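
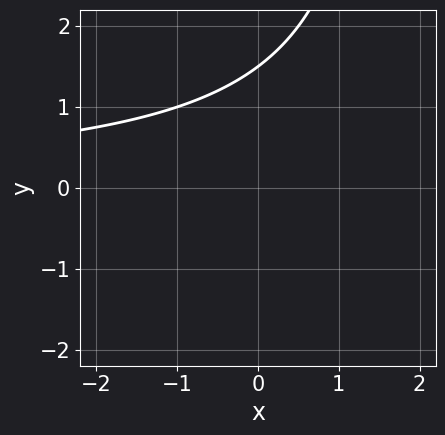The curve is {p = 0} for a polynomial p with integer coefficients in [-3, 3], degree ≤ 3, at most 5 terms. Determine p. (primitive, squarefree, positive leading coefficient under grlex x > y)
First, the degree is 2 — no degree-1 curve has this shape.
Next, from the visible intercepts: it misses every integer gridline on the x-axis.
Finally, these observations pin down the coefficients.

x*y - 2*y + 3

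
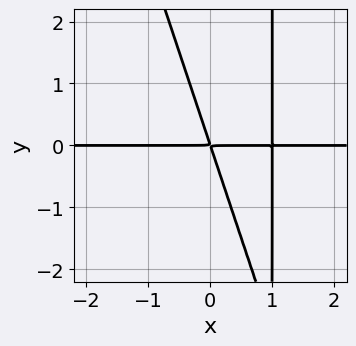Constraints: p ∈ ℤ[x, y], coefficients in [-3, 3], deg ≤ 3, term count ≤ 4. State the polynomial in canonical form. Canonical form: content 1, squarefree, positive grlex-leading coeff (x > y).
3*x^2*y + x*y^2 - 3*x*y - y^2

First, degree: the shape is more complex than any degree-2 curve, so deg p = 3.
Next, against the integer gridlines: the visible x-axis segment lies entirely on the curve.
Finally, putting this together gives p.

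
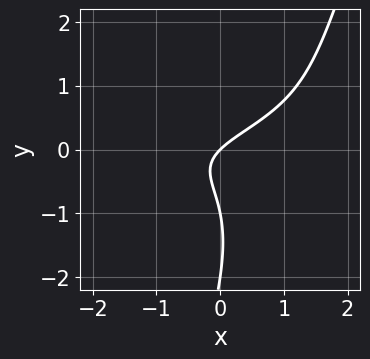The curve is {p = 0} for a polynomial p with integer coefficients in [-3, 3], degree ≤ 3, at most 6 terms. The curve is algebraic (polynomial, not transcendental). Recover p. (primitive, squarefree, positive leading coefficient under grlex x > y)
(a) The degree is 3 — a generic line meets the curve in up to 3 points.
(b) Observable constraints: the y-axis gridline crossings are at y ∈ {-2, -1, 0}; it meets the x-axis at x = 0 (among the integer gridlines).
(c) Matching integer coefficients to the picture gives p.

3*x*y^2 - y^3 - 3*y^2 + 2*x - 2*y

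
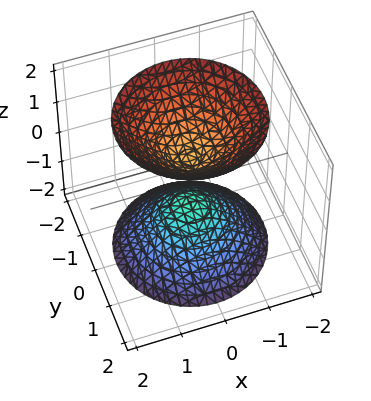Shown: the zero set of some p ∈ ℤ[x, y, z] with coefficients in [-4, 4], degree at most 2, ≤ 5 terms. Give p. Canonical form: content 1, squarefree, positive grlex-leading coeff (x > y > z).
3*x^2 + 3*y^2 - 2*z^2 + 1

1. The picture has 2 separate pieces. They look like related sheets of one shape, so recover p as a whole.
2. deg p = 2. No degree-1 surface has this shape.
3. Symmetries: every cross-section ⟂ z is a circle, so x, y appear only via x² + y².
4. From the visible intercepts: no y-intercept at any integer in the box; a circular section at z = 1 has radius between 0 and 1; no x-intercept at any integer in the box.
5. Solving for integer coefficients yields p as stated.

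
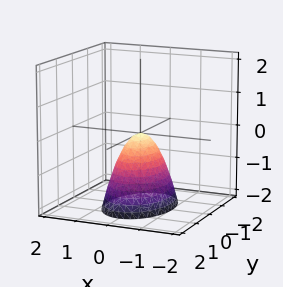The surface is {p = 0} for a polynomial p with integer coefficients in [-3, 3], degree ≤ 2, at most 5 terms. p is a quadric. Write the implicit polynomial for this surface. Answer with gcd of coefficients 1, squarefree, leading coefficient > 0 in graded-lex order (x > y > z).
2*x^2 + y^2 + z

(a) The degree is 2 — a single bowl opening along one axis; a quadric.
(b) Symmetries: the y ↦ −y reflection is a symmetry, so y appears only in even powers; it's symmetric under x → −x, forcing even powers of x.
(c) From the axis intercepts and sections: it meets the z-axis at z = 0 (among the integer gridlines); one y-axis crossing is at y = 0; one x-axis crossing is at x = 0.
(d) Putting this together gives p.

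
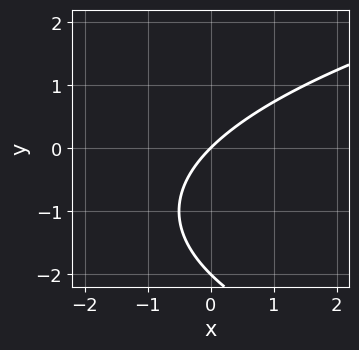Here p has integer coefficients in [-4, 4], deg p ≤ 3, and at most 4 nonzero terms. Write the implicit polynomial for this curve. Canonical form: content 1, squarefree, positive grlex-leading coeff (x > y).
deg p = 2. A generic line meets the curve in up to 2 points.
Observable constraints: the y-axis gridline crossings are at y ∈ {-2, 0}; one x-axis crossing is at x = 0.
Putting this together gives p.

y^2 - 2*x + 2*y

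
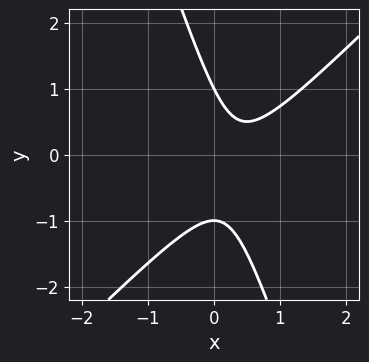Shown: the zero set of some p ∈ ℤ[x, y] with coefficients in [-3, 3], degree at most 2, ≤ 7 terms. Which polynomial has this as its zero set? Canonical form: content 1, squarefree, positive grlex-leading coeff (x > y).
First, the degree is 2 — the shape is more complex than any degree-1 curve.
Then, against the integer gridlines: the y-axis gridline crossings are at y ∈ {-1, 1}; the curve avoids every integer x-axis point in the box.
Finally, solving for integer coefficients yields p as stated.

3*x^2 - 2*x*y - y^2 - 2*x + 1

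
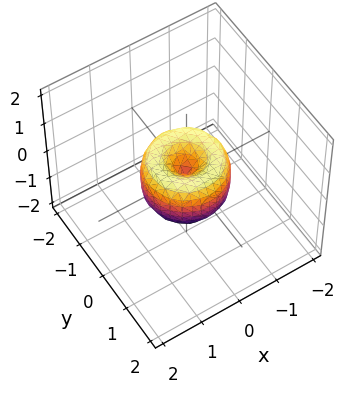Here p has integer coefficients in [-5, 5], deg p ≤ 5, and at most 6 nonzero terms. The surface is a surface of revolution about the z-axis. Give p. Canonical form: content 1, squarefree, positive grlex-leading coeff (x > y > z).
2*x^4 + 4*x^2*y^2 + 2*y^4 - 2*x^2 - 2*y^2 + z^2

First, degree: the shape is more complex than any degree-3 surface, so deg p = 4.
Then, symmetries: rotational symmetry about the z-axis ⇒ p depends on x, y only through x² + y².
Then, from the axis intercepts and sections: among the integer gridlines, it crosses the y-axis at y ∈ {-1, 0, 1}; it meets the z-axis at z = 0 (among the integer gridlines).
Finally, solving for integer coefficients yields p as stated.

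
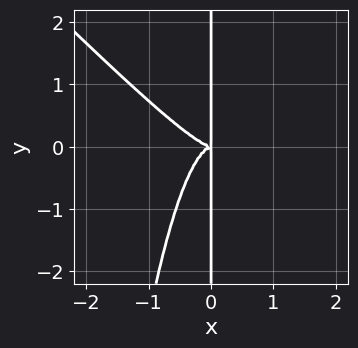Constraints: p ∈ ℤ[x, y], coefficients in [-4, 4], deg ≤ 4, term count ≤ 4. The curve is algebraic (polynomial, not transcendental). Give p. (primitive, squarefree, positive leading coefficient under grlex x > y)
First, the degree is 4 — a generic line meets the curve in up to 4 points.
Next, against the integer gridlines: every point of the y-axis in the box is on the curve.
Finally, together with the visible shape, these determine p as stated.

2*x^4 + 2*x^3*y + x*y^2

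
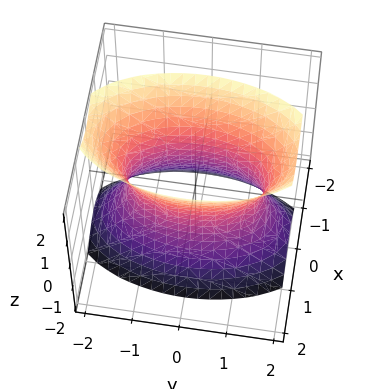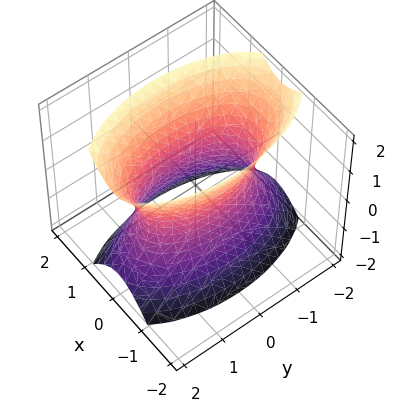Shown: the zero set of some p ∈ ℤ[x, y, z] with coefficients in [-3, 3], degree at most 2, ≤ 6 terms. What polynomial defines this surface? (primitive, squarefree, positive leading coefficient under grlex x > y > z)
3*x^2 + y^2 - z^2 - 2

deg p = 2. An hourglass — one-sheet hyperboloid; a quadric.
Symmetries: it's symmetric under y → −y, forcing even powers of y; the x ↦ −x reflection is a symmetry, so x appears only in even powers; the z ↦ −z reflection is a symmetry, so z appears only in even powers.
Against the integer gridlines: it misses every integer gridline on the z-axis.
The integer polynomial consistent with all of this is the stated p.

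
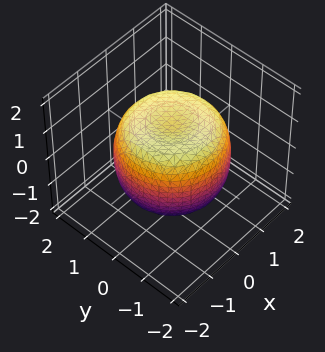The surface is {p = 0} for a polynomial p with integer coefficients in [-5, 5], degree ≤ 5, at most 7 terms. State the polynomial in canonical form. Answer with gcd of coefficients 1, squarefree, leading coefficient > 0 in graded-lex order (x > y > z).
2*x^4 + 4*x^2*y^2 + 2*y^4 - 3*x^2 - 3*y^2 + 3*z^2 - 3

The degree is 4 — the shape is more complex than any degree-3 surface.
Symmetry: the surface is invariant under rotation about z: p = q(x² + y², z).
Observable constraints: the z-axis gridline crossings are at z ∈ {-1, 1}; a circular section at z = -1 has radius between 1 and 2.
The integer polynomial consistent with all of this is the stated p.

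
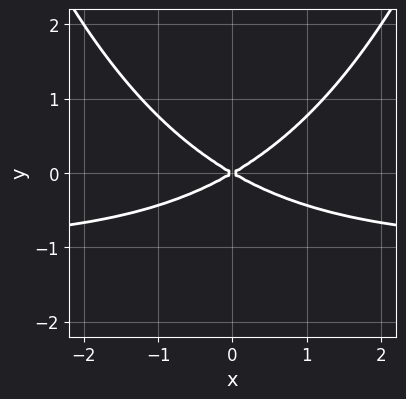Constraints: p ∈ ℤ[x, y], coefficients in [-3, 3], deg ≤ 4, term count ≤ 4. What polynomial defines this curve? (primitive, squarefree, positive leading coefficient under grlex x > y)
(a) deg p = 3.
(b) Symmetries: mirror symmetry x ↦ −x ⇒ only even powers of x.
(c) Checking where it meets the axes: one x-axis crossing is at x = 0; it crosses the y-axis at the gridline y = 0.
(d) The integer polynomial consistent with all of this is the stated p.

x^2*y + x^2 - 3*y^2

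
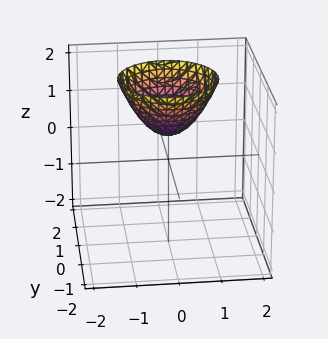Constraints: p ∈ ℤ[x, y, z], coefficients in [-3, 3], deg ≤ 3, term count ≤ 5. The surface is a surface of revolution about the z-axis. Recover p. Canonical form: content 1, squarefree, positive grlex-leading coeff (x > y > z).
3*x^2 + 3*y^2 - 3*z + 2

The degree is 2 — a generic line meets the surface in up to 2 points.
Symmetries: the surface is invariant under rotation about z: p = q(x² + y², z).
From the visible intercepts: no x-intercept at any integer in the box; a circular section at z = 2 has radius between 1 and 2; the surface avoids every integer y-axis point in the box.
Assembling these constraints gives the stated polynomial.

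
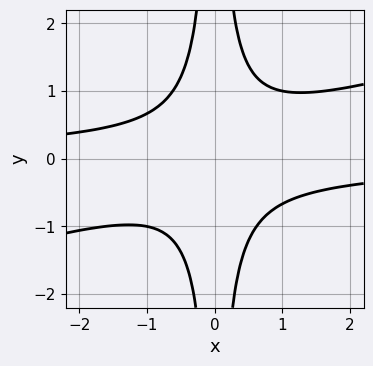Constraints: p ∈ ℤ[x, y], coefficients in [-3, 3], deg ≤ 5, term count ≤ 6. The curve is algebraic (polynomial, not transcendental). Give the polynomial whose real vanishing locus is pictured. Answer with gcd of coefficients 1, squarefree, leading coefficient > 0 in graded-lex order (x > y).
x^3*y - 3*x^2*y^2 + x^2 + 1

(a) The degree is 4 — no degree-3 curve has this shape.
(b) Observable constraints: it misses every integer gridline on the y-axis; it misses every integer gridline on the x-axis.
(c) Together with the visible shape, these determine p as stated.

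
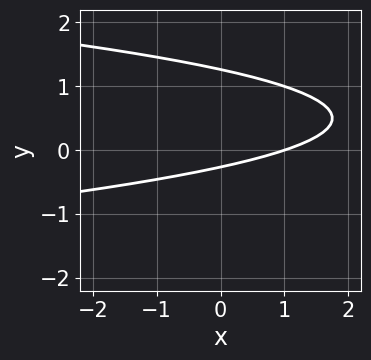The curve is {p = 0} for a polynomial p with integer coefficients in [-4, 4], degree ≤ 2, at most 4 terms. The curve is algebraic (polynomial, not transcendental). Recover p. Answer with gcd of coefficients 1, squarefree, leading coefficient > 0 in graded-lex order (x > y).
First, the degree is 2 — the shape is more complex than any degree-1 curve.
Next, checking where it meets the axes: it meets the x-axis at x = 1 (among the integer gridlines).
Finally, fitting integer coefficients to these (and the overall shape) gives p.

3*y^2 + x - 3*y - 1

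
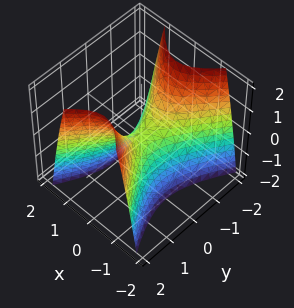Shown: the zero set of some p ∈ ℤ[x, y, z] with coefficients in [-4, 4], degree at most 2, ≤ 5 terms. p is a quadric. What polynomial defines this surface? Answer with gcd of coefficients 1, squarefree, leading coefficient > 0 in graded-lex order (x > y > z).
2*x^2 - y^2 + z

(a) The degree is 2 — a hyperbolic paraboloid; a quadric.
(b) Symmetries: it's symmetric under x → −x, forcing even powers of x; the y ↦ −y reflection is a symmetry, so y appears only in even powers.
(c) Observable constraints: it crosses the z-axis at the gridline z = 0; it meets the x-axis at x = 0 (among the integer gridlines); it meets the y-axis at y = 0 (among the integer gridlines).
(d) Putting this together gives p.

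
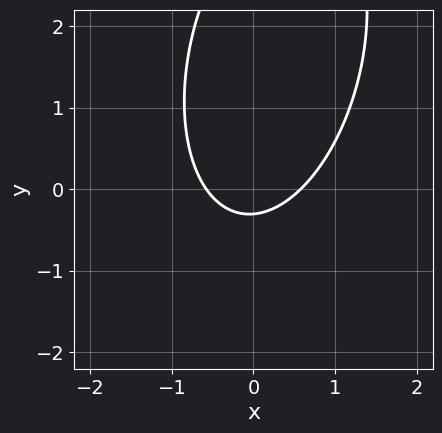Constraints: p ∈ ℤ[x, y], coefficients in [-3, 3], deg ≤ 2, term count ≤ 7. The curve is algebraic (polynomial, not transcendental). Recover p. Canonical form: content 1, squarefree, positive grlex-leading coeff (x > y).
3*x^2 - x*y + y^2 - 3*y - 1

First, the degree is 2 — the shape is more complex than any degree-1 curve.
Finally, the integer polynomial consistent with all of this is the stated p.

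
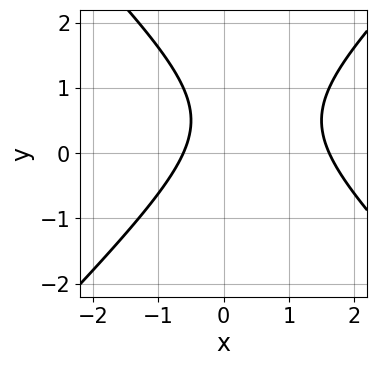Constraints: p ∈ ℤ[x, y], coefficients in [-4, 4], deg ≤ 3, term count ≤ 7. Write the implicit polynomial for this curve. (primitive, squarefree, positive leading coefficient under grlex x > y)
First, the degree is 2 — no degree-1 curve has this shape.
Then, observable constraints: it misses every integer gridline on the y-axis.
Finally, solving for integer coefficients yields p as stated.

x^2 - y^2 - x + y - 1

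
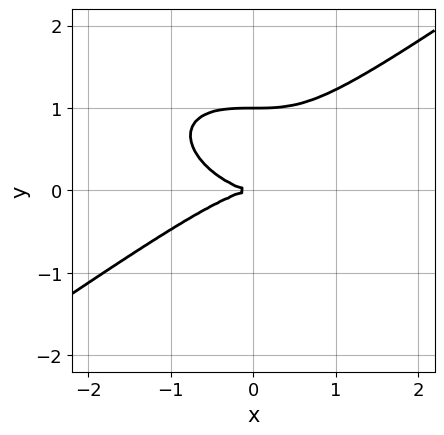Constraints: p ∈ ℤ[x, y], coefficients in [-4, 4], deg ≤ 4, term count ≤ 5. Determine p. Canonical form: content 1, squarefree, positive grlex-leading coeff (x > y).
The degree is 3 — no degree-2 curve has this shape.
Observable constraints: among the integer gridlines, it crosses the y-axis at y ∈ {0, 1}; it crosses the x-axis at the gridline x = 0.
Solving for integer coefficients yields p as stated.

x^3 - 3*y^3 + 3*y^2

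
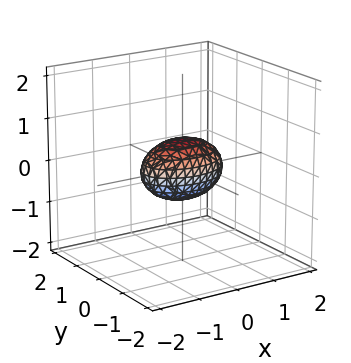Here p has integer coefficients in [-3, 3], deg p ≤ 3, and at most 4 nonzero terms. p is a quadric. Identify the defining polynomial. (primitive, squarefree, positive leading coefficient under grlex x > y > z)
x^2 + 2*y^2 + 2*z^2 - 1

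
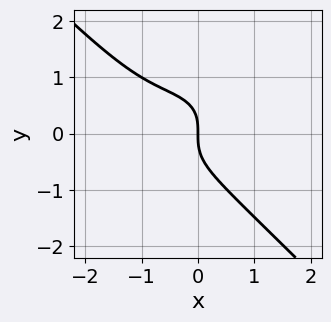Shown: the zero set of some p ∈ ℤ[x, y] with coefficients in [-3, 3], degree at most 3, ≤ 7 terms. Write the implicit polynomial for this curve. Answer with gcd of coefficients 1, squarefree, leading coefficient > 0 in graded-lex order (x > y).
1. deg p = 3.
2. Reading off the gridlines: it crosses the x-axis at the gridline x = 0; one y-axis crossing is at y = 0.
3. These observations pin down the coefficients.

x^3 - x^2*y + 2*y^3 + 2*x^2 + 2*x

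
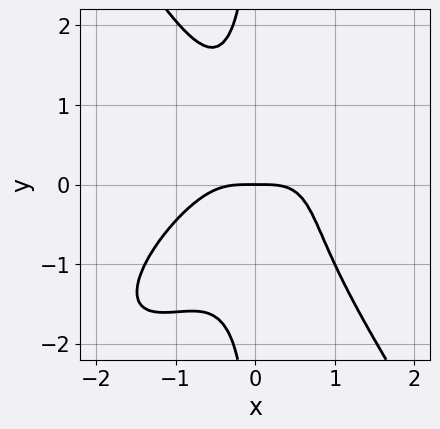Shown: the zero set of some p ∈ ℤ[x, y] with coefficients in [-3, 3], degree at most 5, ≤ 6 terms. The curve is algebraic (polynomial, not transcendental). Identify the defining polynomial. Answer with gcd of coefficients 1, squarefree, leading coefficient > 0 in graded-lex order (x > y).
First, the degree is 4 — a generic line meets the curve in up to 4 points.
Next, from the visible intercepts: it meets the x-axis at x = 0 (among the integer gridlines); one y-axis crossing is at y = 0.
Finally, assembling these constraints gives the stated polynomial.

3*x^4 - 3*x^3*y + 2*x*y^3 + 2*x^2*y + 2*y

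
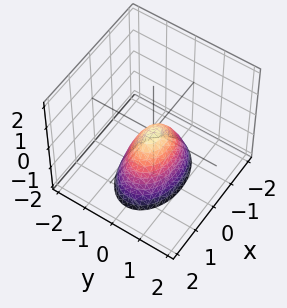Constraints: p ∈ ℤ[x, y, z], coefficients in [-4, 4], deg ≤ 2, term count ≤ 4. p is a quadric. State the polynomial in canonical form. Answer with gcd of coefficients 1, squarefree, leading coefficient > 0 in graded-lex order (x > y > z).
(a) The degree is 2 — a paraboloid; a quadric.
(b) Symmetries: the x ↦ −x reflection is a symmetry, so x appears only in even powers; it's symmetric under y → −y, forcing even powers of y.
(c) Observable constraints: it crosses the x-axis at the gridline x = 0; one z-axis crossing is at z = 0; it crosses the y-axis at the gridline y = 0.
(d) Solving for integer coefficients yields p as stated.

x^2 + 2*y^2 + z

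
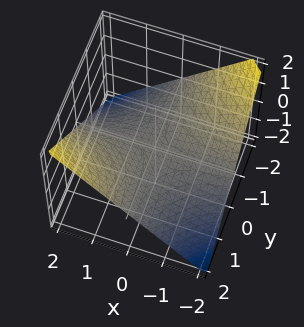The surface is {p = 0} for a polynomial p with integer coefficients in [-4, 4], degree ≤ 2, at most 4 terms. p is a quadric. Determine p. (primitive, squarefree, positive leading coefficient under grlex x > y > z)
x*y - 2*z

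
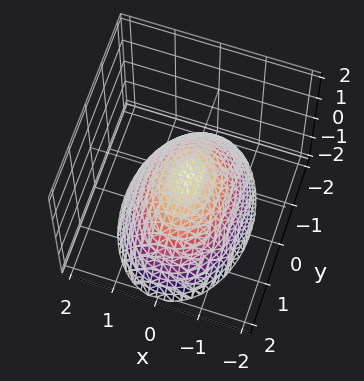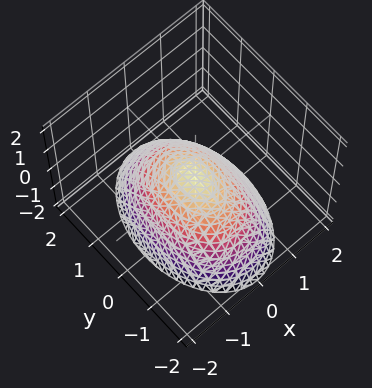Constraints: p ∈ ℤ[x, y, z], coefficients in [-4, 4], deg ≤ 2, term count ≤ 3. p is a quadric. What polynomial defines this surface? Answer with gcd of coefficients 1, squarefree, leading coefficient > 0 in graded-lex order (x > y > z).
(a) Degree: a paraboloid; a quadric, so deg p = 2.
(b) Symmetries: mirror symmetry y ↦ −y ⇒ only even powers of y; it's symmetric under x → −x, forcing even powers of x.
(c) Checking where it meets the axes: one z-axis crossing is at z = 0; it crosses the x-axis at the gridline x = 0.
(d) These observations pin down the coefficients.

2*x^2 + y^2 + 2*z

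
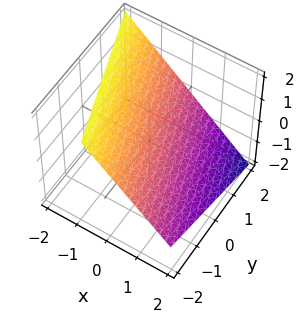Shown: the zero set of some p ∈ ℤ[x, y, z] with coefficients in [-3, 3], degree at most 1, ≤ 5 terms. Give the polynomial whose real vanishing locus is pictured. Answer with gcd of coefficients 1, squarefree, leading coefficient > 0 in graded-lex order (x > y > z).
3*x + y + 3*z - 2

First, deg p = 1. The surface is flat (a plane).
Next, from the axis intercepts and sections: it crosses the y-axis at the gridline y = 2.
Finally, matching integer coefficients to the picture gives p.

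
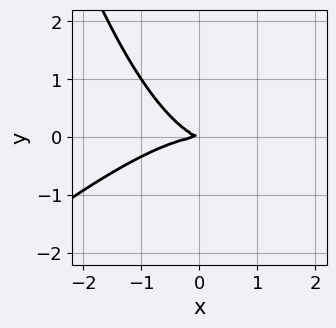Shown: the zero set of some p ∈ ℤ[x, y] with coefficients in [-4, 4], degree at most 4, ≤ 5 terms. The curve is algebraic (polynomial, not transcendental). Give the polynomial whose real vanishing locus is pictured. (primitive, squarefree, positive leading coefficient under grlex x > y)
First, degree: the shape is more complex than any degree-2 curve, so deg p = 3.
Next, checking where it meets the axes: it crosses the y-axis at the gridline y = 0; it crosses the x-axis at the gridline x = 0.
Finally, together with the visible shape, these determine p as stated.

x^3 - x^2*y + x*y + 3*y^2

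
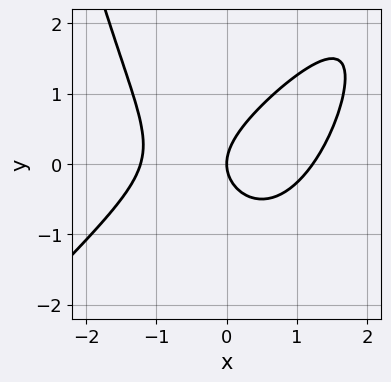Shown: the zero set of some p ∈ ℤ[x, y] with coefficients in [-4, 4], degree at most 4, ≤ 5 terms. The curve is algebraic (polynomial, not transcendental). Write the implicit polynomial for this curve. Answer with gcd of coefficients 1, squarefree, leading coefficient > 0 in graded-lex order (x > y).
2*x^3 - 2*x^2*y - x*y + 3*y^2 - 3*x

1. The degree is 3 — no degree-2 curve has this shape.
2. Against the integer gridlines: one y-axis crossing is at y = 0; it meets the x-axis at x = 0 (among the integer gridlines).
3. Matching integer coefficients to the picture gives p.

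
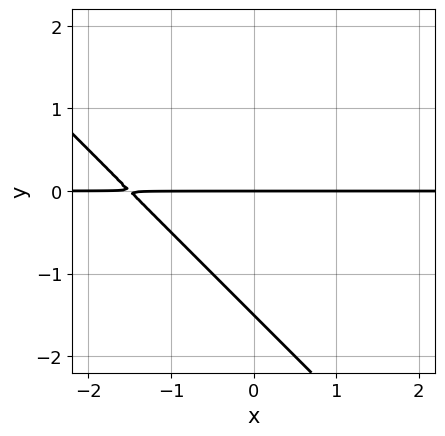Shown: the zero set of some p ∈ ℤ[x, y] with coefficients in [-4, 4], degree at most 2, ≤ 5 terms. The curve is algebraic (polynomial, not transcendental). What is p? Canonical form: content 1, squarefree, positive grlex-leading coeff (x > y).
2*x*y + 2*y^2 + 3*y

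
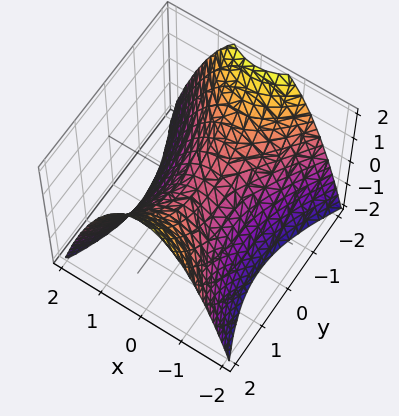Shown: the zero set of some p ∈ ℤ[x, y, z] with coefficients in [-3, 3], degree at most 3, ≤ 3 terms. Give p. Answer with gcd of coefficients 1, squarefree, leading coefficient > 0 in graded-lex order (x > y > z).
1. Degree: a saddle surface; a quadric, so deg p = 2.
2. Symmetries: the x ↦ −x reflection is a symmetry, so x appears only in even powers; the y ↦ −y reflection is a symmetry, so y appears only in even powers.
3. Checking where it meets the axes: it crosses the y-axis at the gridline y = 0; it crosses the z-axis at the gridline z = 0; it meets the x-axis at x = 0 (among the integer gridlines).
4. Putting this together gives p.

2*x^2 - y^2 + 2*z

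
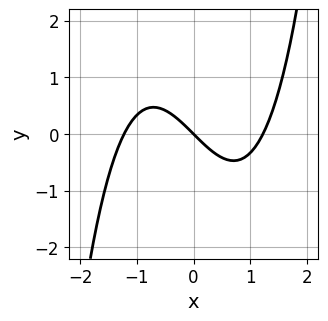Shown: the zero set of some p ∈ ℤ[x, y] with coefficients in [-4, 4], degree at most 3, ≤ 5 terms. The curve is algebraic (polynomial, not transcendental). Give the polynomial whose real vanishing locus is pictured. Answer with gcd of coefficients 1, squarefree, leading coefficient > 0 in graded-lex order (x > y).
1. The degree is 3 — the shape is more complex than any degree-2 curve.
2. Checking where it meets the axes: it crosses the x-axis at the gridline x = 0; it meets the y-axis at y = 0 (among the integer gridlines).
3. Together with the visible shape, these determine p as stated.

2*x^3 - 3*x - 3*y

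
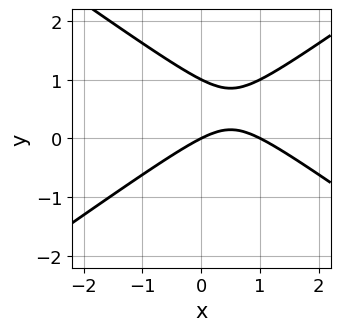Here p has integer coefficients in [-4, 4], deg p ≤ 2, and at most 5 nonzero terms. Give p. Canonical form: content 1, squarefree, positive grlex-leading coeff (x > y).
x^2 - 2*y^2 - x + 2*y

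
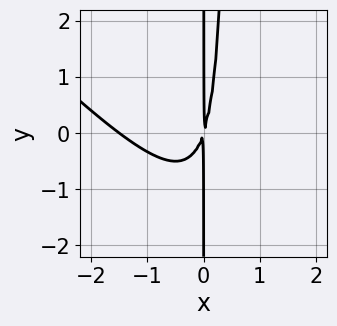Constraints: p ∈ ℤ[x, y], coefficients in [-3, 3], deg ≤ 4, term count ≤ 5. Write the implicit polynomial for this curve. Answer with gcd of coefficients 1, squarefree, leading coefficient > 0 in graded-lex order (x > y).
1. The degree is 3 — the shape is more complex than any degree-2 curve.
2. From the visible intercepts: every point of the y-axis in the box is on the curve.
3. The integer polynomial consistent with all of this is the stated p.

2*x^3 + 2*x^2*y + 3*x^2 - x*y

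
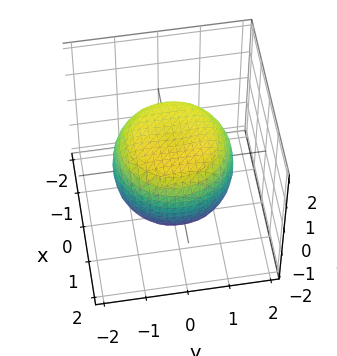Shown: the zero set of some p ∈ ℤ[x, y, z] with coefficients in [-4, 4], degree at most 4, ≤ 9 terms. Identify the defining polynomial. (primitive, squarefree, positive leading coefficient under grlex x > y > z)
x^4 + 2*x^2*y^2 + y^4 - x^2 - y^2 + 2*z^2 - 2

(a) The degree is 4 — a generic line meets the surface in up to 4 points.
(b) Symmetries: rotational symmetry about the z-axis ⇒ p depends on x, y only through x² + y².
(c) Observable constraints: the z-axis gridline crossings are at z ∈ {-1, 1}; a circular section at z = 1 has radius exactly 1.
(d) Assembling these constraints gives the stated polynomial.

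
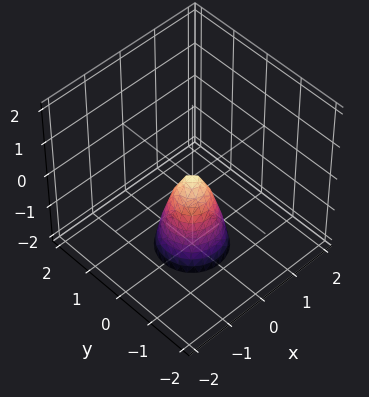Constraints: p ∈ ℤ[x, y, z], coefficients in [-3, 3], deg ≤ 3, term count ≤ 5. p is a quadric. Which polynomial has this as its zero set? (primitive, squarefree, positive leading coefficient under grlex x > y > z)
The degree is 2 — a single bowl opening along one axis; a quadric.
Symmetries: the surface is invariant under rotation about z: p = q(x² + y², z).
Observable constraints: a circular section at z = -2 has radius between 0 and 1; one z-axis crossing is at z = 0.
These observations pin down the coefficients.

3*x^2 + 3*y^2 + z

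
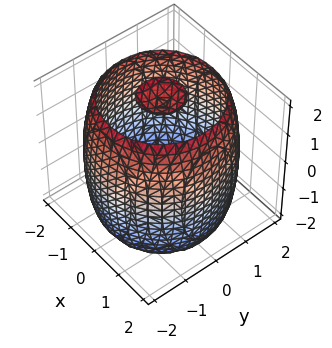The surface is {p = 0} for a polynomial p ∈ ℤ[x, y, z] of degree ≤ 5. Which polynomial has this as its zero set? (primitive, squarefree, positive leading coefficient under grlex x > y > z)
(a) I count 3 distinct pieces.
(b) Degree: the shape is more complex than any degree-3 surface, so deg p = 4.
(c) Symmetry: every cross-section ⟂ z is a circle, so x, y appear only via x² + y².
(d) From the axis intercepts and sections: a circular section at z = -2 has radius between 0 and 1.
(e) Putting this together gives p.

x^4 + 2*x^2*y^2 + y^4 - 3*x^2 - 3*y^2 + z^2 - 3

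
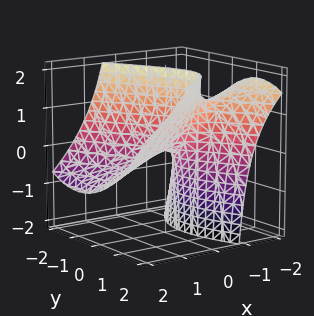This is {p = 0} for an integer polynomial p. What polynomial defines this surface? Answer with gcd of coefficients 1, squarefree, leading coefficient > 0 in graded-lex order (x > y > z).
(a) deg p = 2.
(b) From the axis intercepts and sections: it crosses the z-axis at the gridline z = 0; it crosses the x-axis at the gridline x = 0; it meets the y-axis at y = 0 (among the integer gridlines).
(c) Fitting integer coefficients to these (and the overall shape) gives p.

x^2 - x*y + 2*x*z - y^2 + z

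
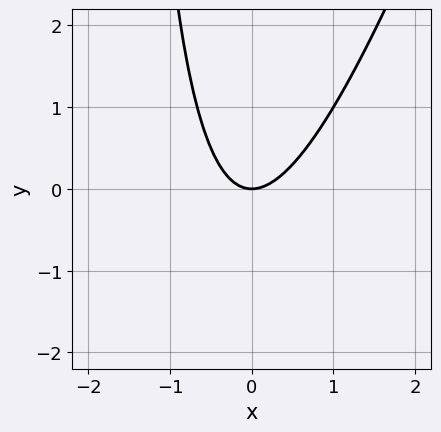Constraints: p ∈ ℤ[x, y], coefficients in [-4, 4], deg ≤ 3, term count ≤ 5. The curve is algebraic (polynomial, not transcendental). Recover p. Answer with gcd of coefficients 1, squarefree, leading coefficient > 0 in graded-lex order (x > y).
(a) deg p = 2. The shape is more complex than any degree-1 curve.
(b) Observable constraints: it crosses the y-axis at the gridline y = 0; it meets the x-axis at x = 0 (among the integer gridlines).
(c) Solving for integer coefficients yields p as stated.

3*x^2 - x*y - 2*y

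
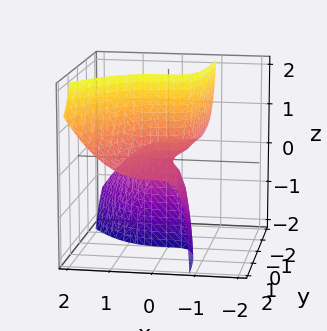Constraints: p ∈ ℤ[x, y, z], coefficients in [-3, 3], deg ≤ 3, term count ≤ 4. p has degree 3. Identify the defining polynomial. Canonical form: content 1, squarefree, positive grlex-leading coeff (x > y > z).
(a) Degree: no degree-2 surface has this shape, so deg p = 3.
(b) Reading off the gridlines: the visible y-axis segment lies entirely on the surface; it crosses the x-axis at the gridline x = 0; the visible z-axis segment lies entirely on the surface.
(c) Matching integer coefficients to the picture gives p.

x^3 - x*y*z - y*z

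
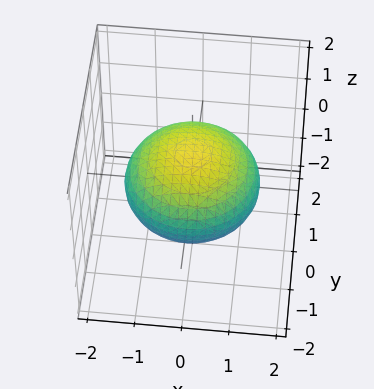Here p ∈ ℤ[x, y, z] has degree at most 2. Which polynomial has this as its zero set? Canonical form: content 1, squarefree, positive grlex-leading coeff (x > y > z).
x^2 + y^2 + 2*z^2 - 2

First, degree: a closed, bounded, convex surface; a quadric, so deg p = 2.
Next, symmetries: mirror symmetry z ↦ −z ⇒ only even powers of z; every cross-section ⟂ z is a circle, so x, y appear only via x² + y².
Next, against the integer gridlines: a circular section at z = 0 has radius between 1 and 2; the z-axis gridline crossings are at z ∈ {-1, 1}.
Finally, solving for integer coefficients yields p as stated.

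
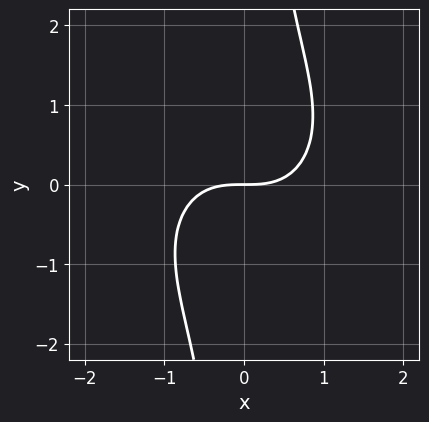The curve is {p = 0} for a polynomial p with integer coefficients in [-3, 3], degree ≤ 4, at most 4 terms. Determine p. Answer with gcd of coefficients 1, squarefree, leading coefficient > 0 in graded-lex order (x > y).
The degree is 3 — a generic line meets the curve in up to 3 points.
Checking where it meets the axes: it meets the x-axis at x = 0 (among the integer gridlines); it crosses the y-axis at the gridline y = 0.
Putting this together gives p.

2*x^3 + 2*x*y^2 - 3*y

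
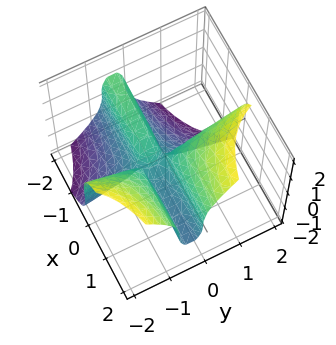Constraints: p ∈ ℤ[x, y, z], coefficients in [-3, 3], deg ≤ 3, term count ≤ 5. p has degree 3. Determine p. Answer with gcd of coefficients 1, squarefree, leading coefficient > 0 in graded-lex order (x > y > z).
3*x*y^2 - z^3 + 2*x*y

(a) The degree is 3 — no degree-2 surface has this shape.
(b) Against the integer gridlines: it meets the z-axis at z = 0 (among the integer gridlines); every point of the x-axis in the box is on the surface; every point of the y-axis in the box is on the surface.
(c) Matching integer coefficients to the picture gives p.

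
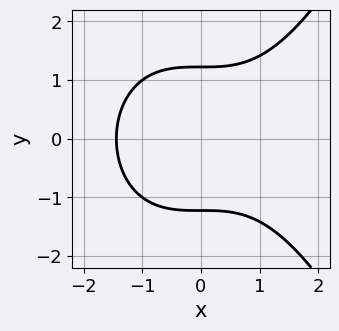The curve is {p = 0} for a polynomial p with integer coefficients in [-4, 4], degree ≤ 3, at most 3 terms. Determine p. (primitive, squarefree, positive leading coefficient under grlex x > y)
x^3 - 2*y^2 + 3

(a) The degree is 3 — the shape is more complex than any degree-2 curve.
(b) Symmetries: the y ↦ −y reflection is a symmetry, so y appears only in even powers.
(c) Solving for integer coefficients yields p as stated.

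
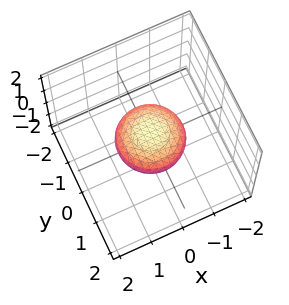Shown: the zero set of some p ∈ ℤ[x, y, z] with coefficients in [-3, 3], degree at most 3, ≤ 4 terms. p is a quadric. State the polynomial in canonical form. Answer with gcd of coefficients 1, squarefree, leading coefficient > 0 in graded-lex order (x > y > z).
(a) Degree: bounded and convex; a quadric, so deg p = 2.
(b) Symmetry: every cross-section ⟂ z is a circle, so x, y appear only via x² + y²; the z ↦ −z reflection is a symmetry, so z appears only in even powers.
(c) Checking where it meets the axes: a circular section at z = 0 has radius exactly 1; the y-axis gridline crossings are at y ∈ {-1, 1}.
(d) Putting this together gives p. Check: (1, 0, 0) on the x-axis lies on the surface, and p(1, 0, 0) = 0. ✓

x^2 + y^2 + 2*z^2 - 1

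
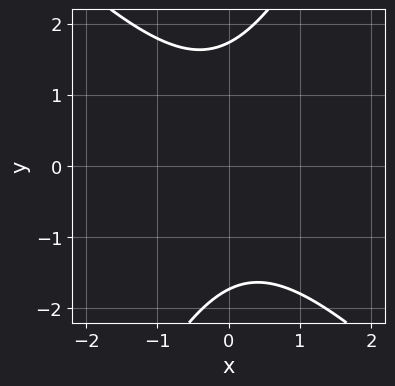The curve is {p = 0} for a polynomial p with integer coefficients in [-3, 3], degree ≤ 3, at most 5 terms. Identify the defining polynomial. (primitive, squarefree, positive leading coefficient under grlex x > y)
2*x^2 + x*y - y^2 + 3

(a) Degree: the shape is more complex than any degree-1 curve, so deg p = 2.
(b) From the visible intercepts: it misses every integer gridline on the x-axis.
(c) The integer polynomial consistent with all of this is the stated p.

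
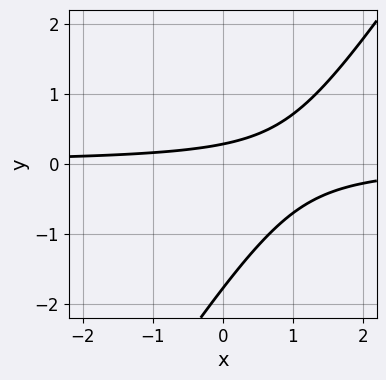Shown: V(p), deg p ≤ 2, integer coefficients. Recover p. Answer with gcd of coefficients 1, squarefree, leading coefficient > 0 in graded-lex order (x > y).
3*x*y - 2*y^2 - 3*y + 1

First, deg p = 2.
Then, checking where it meets the axes: the curve avoids every integer x-axis point in the box.
Finally, solving for integer coefficients yields p as stated.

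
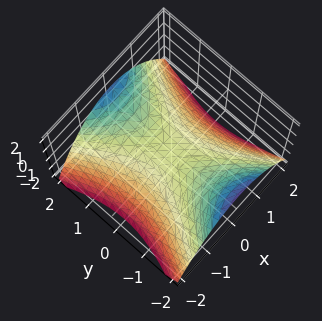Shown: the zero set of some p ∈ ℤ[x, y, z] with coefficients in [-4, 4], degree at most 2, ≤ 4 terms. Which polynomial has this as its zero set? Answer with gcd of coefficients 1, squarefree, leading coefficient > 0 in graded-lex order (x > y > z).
2*x^2 - y^2 + 3*z

First, deg p = 2.
Then, symmetries: the y ↦ −y reflection is a symmetry, so y appears only in even powers; mirror symmetry x ↦ −x ⇒ only even powers of x.
Next, observable constraints: one x-axis crossing is at x = 0; one z-axis crossing is at z = 0.
Finally, these observations pin down the coefficients.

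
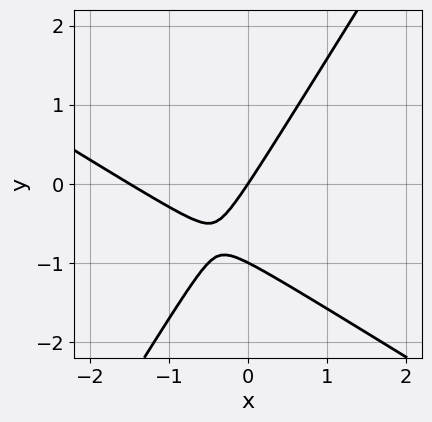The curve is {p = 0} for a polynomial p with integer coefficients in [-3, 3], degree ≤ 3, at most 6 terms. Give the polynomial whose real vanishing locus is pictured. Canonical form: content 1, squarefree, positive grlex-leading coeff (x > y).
2*x^2 + 2*x*y - 2*y^2 + 3*x - 2*y

1. deg p = 2.
2. From the axis intercepts and sections: among the integer gridlines, it crosses the y-axis at y ∈ {-1, 0}; one x-axis crossing is at x = 0.
3. Together with the visible shape, these determine p as stated.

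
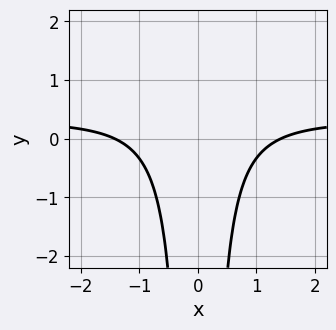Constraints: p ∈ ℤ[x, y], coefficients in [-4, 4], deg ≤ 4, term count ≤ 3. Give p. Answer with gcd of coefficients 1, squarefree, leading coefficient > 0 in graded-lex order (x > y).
3*x^2*y - x^2 + 2

First, deg p = 3. No degree-2 curve has this shape.
Then, symmetries: mirror symmetry x ↦ −x ⇒ only even powers of x.
Next, reading off the gridlines: no y-intercept at any integer in the box.
Finally, together with the visible shape, these determine p as stated.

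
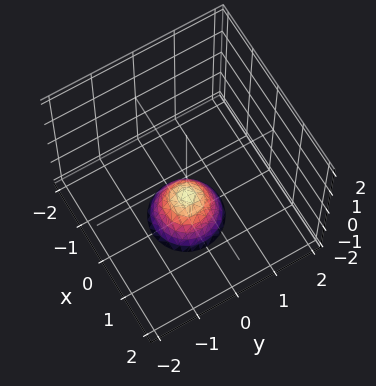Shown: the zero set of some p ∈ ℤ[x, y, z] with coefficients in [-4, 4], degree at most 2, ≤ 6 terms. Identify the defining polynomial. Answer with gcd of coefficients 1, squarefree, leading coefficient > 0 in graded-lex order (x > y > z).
3*x^2 + 3*y^2 + 2*z + 2

(a) deg p = 2.
(b) Symmetries: rotational symmetry about the z-axis ⇒ p depends on x, y only through x² + y².
(c) From the axis intercepts and sections: it meets the z-axis at z = -1 (among the integer gridlines); a circular section at z = -2 has radius between 0 and 1; it misses every integer gridline on the x-axis; it misses every integer gridline on the y-axis.
(d) These observations pin down the coefficients.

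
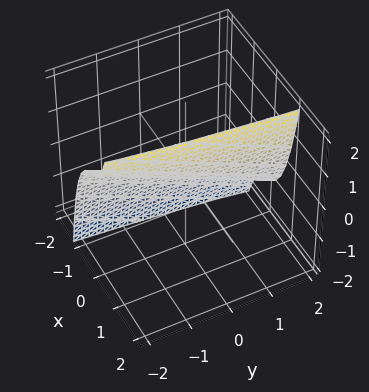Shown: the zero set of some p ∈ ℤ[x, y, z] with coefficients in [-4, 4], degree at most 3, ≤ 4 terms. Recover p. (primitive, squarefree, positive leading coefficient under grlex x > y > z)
3*x^3 + x - y - 2*z

First, deg p = 3. No degree-2 surface has this shape.
Then, reading off the gridlines: one y-axis crossing is at y = 0; it crosses the z-axis at the gridline z = 0; it crosses the x-axis at the gridline x = 0.
Finally, the integer polynomial consistent with all of this is the stated p.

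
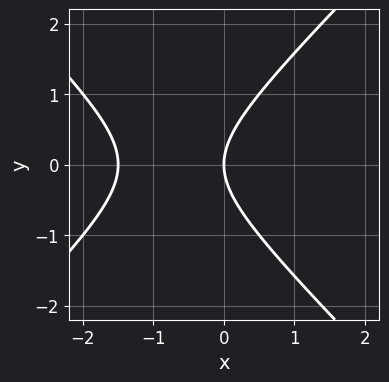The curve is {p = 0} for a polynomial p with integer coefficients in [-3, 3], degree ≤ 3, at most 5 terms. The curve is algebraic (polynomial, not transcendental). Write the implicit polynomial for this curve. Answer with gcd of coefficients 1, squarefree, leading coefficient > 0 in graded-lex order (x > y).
2*x^2 - 2*y^2 + 3*x

1. Degree: a generic line meets the curve in up to 2 points, so deg p = 2.
2. Symmetries: mirror symmetry y ↦ −y ⇒ only even powers of y.
3. From the visible intercepts: one x-axis crossing is at x = 0; one y-axis crossing is at y = 0.
4. Together with the visible shape, these determine p as stated.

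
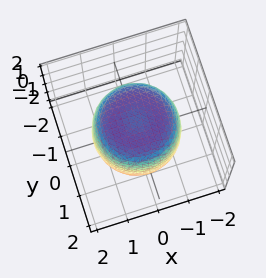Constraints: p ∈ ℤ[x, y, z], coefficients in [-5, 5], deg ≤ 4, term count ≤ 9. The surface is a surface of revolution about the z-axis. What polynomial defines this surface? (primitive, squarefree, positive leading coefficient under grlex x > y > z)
2*x^4 + 4*x^2*y^2 + 2*y^4 - 2*x^2 - 2*y^2 + 2*z^2 - 3

1. The degree is 4 — no degree-3 surface has this shape.
2. Symmetries: rotational symmetry about the z-axis ⇒ p depends on x, y only through x² + y².
3. Observable constraints: a circular section at z = 1 has radius between 1 and 2.
4. Assembling these constraints gives the stated polynomial.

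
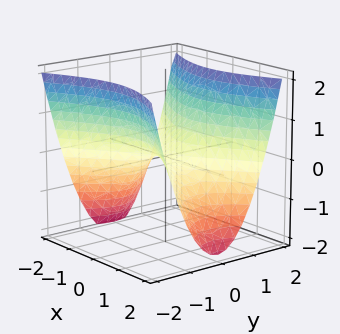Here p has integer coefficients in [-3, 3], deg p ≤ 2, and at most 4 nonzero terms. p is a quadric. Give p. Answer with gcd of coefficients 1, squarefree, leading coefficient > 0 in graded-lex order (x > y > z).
x^2 - 2*y^2 + 2*z

First, deg p = 2. A hyperbolic paraboloid; a quadric.
Next, symmetries: mirror symmetry y ↦ −y ⇒ only even powers of y; it's symmetric under x → −x, forcing even powers of x.
Then, against the integer gridlines: it crosses the x-axis at the gridline x = 0; it crosses the z-axis at the gridline z = 0.
Finally, together with the visible shape, these determine p as stated.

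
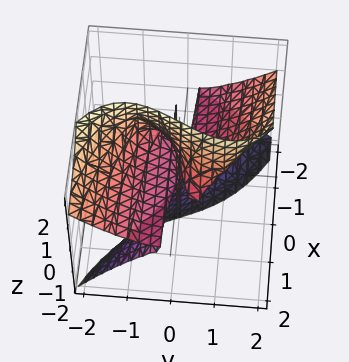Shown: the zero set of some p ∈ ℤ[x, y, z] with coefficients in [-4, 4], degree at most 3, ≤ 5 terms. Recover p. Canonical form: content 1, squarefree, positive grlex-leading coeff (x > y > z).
1. deg p = 3.
2. Observable constraints: one y-axis crossing is at y = 0; every point of the x-axis in the box is on the surface; every point of the z-axis in the box is on the surface.
3. Matching integer coefficients to the picture gives p.

2*x*z^2 + y^3 - 2*y*z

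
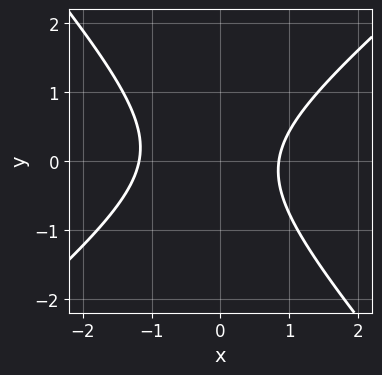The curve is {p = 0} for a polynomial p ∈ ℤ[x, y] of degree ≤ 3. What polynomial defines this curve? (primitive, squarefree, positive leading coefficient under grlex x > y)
1. deg p = 2. The shape is more complex than any degree-1 curve.
2. Against the integer gridlines: it misses every integer gridline on the y-axis.
3. Solving for integer coefficients yields p as stated.

3*x^2 - x*y - 3*y^2 + x - 3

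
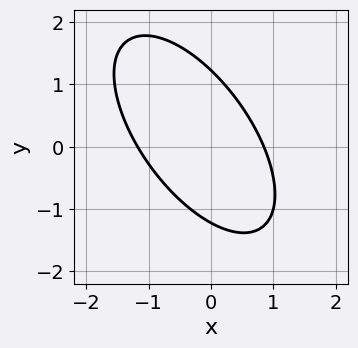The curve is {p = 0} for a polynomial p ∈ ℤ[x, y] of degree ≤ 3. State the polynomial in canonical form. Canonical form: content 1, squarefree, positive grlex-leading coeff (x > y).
1. Degree: the shape is more complex than any degree-1 curve, so deg p = 2.
2. Putting this together gives p.

3*x^2 + 3*x*y + 2*y^2 + x - 3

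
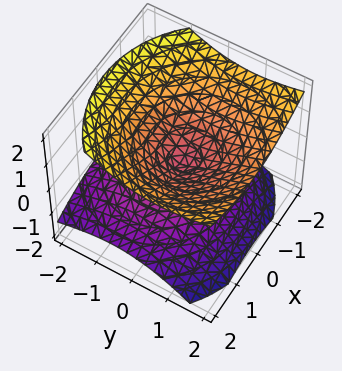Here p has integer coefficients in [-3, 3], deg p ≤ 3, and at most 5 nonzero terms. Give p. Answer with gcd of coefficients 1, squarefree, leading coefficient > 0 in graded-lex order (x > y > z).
(a) deg p = 2. A generic line meets the surface in up to 2 points.
(b) From the axis intercepts and sections: it crosses the y-axis at the gridline y = 0; it crosses the z-axis at the gridline z = 0.
(c) Fitting integer coefficients to these (and the overall shape) gives p.

x^2 + y^2 - y*z - 2*z^2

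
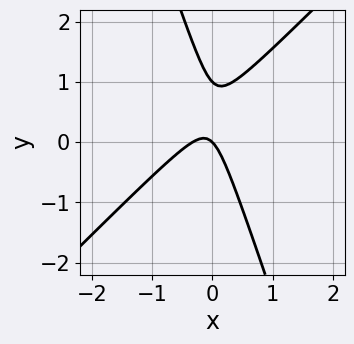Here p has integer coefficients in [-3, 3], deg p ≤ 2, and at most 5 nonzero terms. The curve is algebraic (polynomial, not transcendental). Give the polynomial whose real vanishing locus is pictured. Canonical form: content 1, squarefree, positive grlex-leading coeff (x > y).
3*x^2 - 2*x*y - y^2 + x + y

(a) deg p = 2. A generic line meets the curve in up to 2 points.
(b) Checking where it meets the axes: among the integer gridlines, it crosses the y-axis at y ∈ {0, 1}; it meets the x-axis at x = 0 (among the integer gridlines).
(c) Together with the visible shape, these determine p as stated.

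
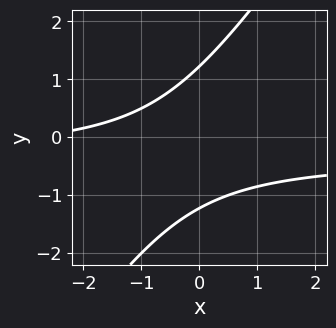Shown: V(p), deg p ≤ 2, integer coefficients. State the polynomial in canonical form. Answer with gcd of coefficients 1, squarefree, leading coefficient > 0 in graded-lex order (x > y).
3*x*y - 2*y^2 + x + 3

1. The degree is 2 — no degree-1 curve has this shape.
2. Reading off the gridlines: the curve avoids every integer x-axis point in the box.
3. Matching integer coefficients to the picture gives p.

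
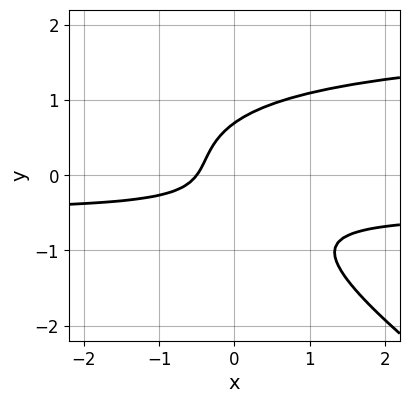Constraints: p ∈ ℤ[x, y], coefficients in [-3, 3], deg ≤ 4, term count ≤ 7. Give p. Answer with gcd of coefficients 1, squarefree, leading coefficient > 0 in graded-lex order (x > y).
Degree: the shape is more complex than any degree-2 curve, so deg p = 3.
The integer polynomial consistent with all of this is the stated p.

2*x*y^2 + 3*y^3 - 3*x*y - 2*x - 1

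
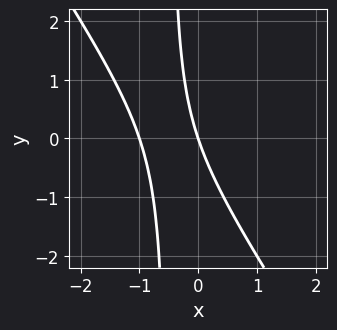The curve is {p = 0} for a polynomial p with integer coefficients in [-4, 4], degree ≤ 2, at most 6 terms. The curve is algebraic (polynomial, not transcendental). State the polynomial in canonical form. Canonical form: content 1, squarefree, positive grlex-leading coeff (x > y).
(a) deg p = 2. The shape is more complex than any degree-1 curve.
(b) Against the integer gridlines: it crosses the y-axis at the gridline y = 0; among the integer gridlines, it crosses the x-axis at x ∈ {-1, 0}.
(c) The integer polynomial consistent with all of this is the stated p.

3*x^2 + 2*x*y + 3*x + y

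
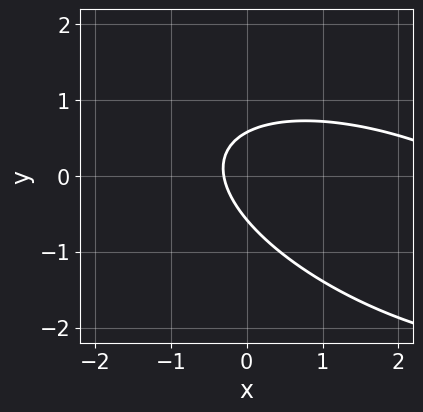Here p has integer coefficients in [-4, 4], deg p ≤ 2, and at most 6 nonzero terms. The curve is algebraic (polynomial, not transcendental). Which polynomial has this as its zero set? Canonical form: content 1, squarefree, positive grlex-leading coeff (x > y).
(a) The degree is 2 — the shape is more complex than any degree-1 curve.
(b) Solving for integer coefficients yields p as stated.

x^2 + 2*x*y + 3*y^2 - 3*x - 1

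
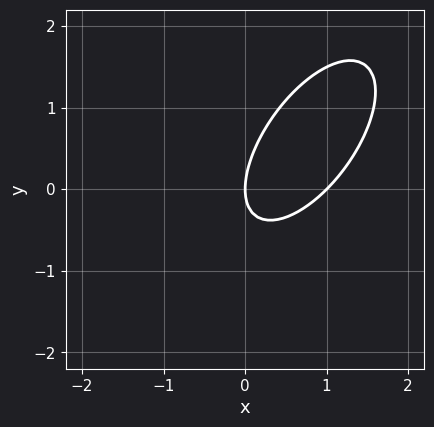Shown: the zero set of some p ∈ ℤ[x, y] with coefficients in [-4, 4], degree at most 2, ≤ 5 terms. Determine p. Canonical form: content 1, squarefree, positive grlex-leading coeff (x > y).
First, deg p = 2. The shape is more complex than any degree-1 curve.
Next, checking where it meets the axes: one y-axis crossing is at y = 0; the x-axis gridline crossings are at x ∈ {0, 1}.
Finally, assembling these constraints gives the stated polynomial.

3*x^2 - 3*x*y + 2*y^2 - 3*x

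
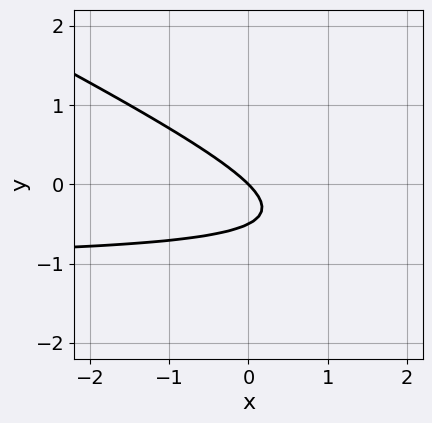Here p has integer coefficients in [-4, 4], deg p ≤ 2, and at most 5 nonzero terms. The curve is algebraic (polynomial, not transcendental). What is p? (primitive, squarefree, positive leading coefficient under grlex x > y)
x*y + 2*y^2 + x + y

The degree is 2 — the shape is more complex than any degree-1 curve.
From the visible intercepts: one x-axis crossing is at x = 0; it crosses the y-axis at the gridline y = 0.
Fitting integer coefficients to these (and the overall shape) gives p.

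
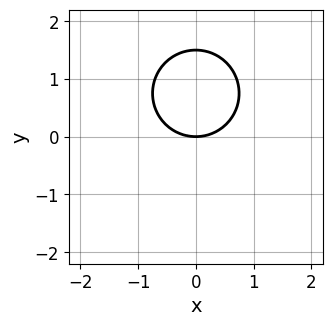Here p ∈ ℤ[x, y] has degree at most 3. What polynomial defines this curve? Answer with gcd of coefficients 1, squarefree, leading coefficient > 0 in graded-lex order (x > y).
(a) The degree is 2 — a generic line meets the curve in up to 2 points.
(b) Symmetries: it's symmetric under x → −x, forcing even powers of x.
(c) Observable constraints: one y-axis crossing is at y = 0; it crosses the x-axis at the gridline x = 0.
(d) Assembling these constraints gives the stated polynomial.

2*x^2 + 2*y^2 - 3*y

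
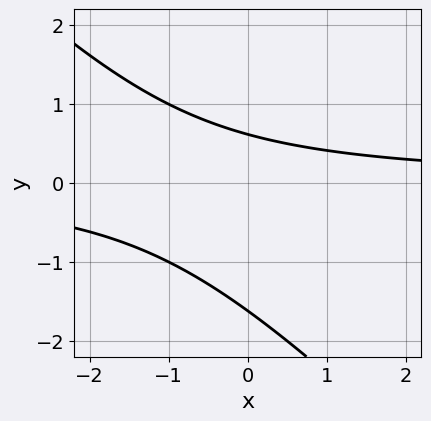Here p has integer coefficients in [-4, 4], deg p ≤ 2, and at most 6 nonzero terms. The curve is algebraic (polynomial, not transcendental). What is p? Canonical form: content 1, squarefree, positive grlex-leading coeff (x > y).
1. deg p = 2. A generic line meets the curve in up to 2 points.
2. Against the integer gridlines: the curve avoids every integer x-axis point in the box.
3. Together with the visible shape, these determine p as stated.

x*y + y^2 + y - 1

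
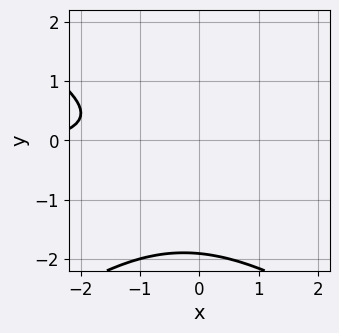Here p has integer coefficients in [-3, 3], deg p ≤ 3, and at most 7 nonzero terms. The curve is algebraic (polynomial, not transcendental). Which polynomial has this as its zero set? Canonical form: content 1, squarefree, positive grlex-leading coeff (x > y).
1. The degree is 3 — the shape is more complex than any degree-2 curve.
2. Against the integer gridlines: the curve avoids every integer x-axis point in the box.
3. Together with the visible shape, these determine p as stated.

x^2*y - 2*y^3 - 3*y^2 - x - 3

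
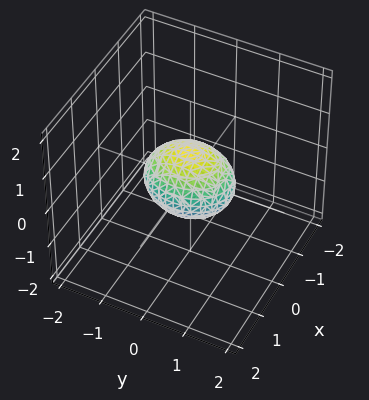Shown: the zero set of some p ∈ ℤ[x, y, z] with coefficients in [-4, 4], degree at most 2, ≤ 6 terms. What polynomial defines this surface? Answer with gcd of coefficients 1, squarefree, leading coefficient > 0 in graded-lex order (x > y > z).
3*x^2 + 2*y^2 + 3*z^2 - 2

First, deg p = 2. Bounded and convex; a quadric.
Then, symmetries: it's symmetric under y → −y, forcing even powers of y; it's symmetric under z → −z, forcing even powers of z; the x ↦ −x reflection is a symmetry, so x appears only in even powers.
Next, from the axis intercepts and sections: the y-axis gridline crossings are at y ∈ {-1, 1}.
Finally, fitting integer coefficients to these (and the overall shape) gives p.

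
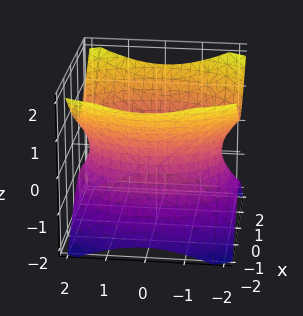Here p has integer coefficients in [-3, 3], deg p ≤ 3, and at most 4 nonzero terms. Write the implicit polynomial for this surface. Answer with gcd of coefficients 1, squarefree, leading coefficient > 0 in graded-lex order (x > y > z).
(a) Degree: an hourglass — one-sheet hyperboloid; a quadric, so deg p = 2.
(b) Symmetries: it's symmetric under y → −y, forcing even powers of y; mirror symmetry z ↦ −z ⇒ only even powers of z; the x ↦ −x reflection is a symmetry, so x appears only in even powers.
(c) From the visible intercepts: the surface avoids every integer z-axis point in the box.
(d) Assembling these constraints gives the stated polynomial.

2*x^2 + y^2 - 2*z^2 - 3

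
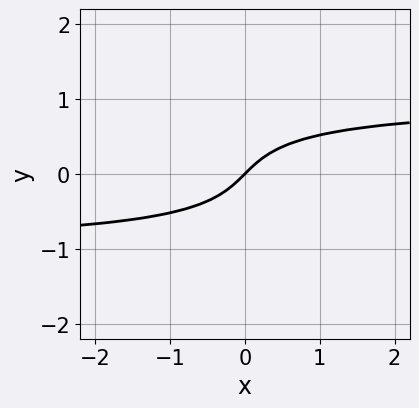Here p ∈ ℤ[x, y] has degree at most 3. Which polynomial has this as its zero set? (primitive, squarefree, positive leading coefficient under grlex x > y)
2*x*y^2 + 3*y^3 - 2*x + 2*y

(a) Degree: the shape is more complex than any degree-2 curve, so deg p = 3.
(b) Checking where it meets the axes: one y-axis crossing is at y = 0; it meets the x-axis at x = 0 (among the integer gridlines).
(c) Together with the visible shape, these determine p as stated.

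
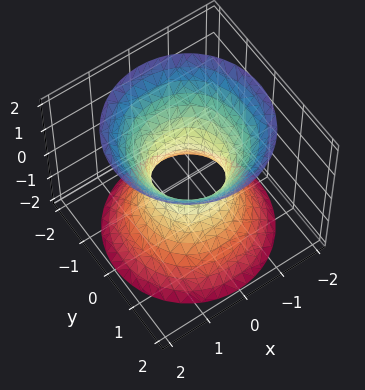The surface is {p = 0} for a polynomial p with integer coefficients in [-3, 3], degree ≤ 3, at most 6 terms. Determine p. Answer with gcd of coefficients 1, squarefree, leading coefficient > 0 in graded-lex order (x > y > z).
3*x^2 + 3*y^2 - 2*z^2 - 2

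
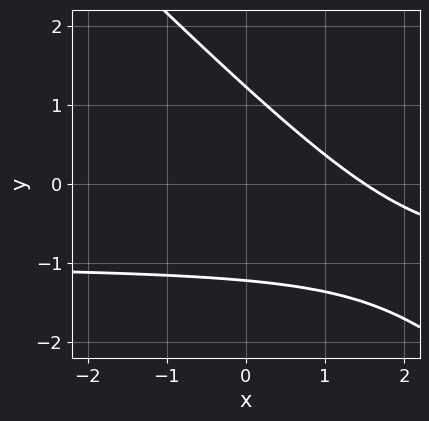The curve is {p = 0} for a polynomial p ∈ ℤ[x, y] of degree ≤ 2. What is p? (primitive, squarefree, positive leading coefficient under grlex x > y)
2*x*y + 2*y^2 + 2*x - 3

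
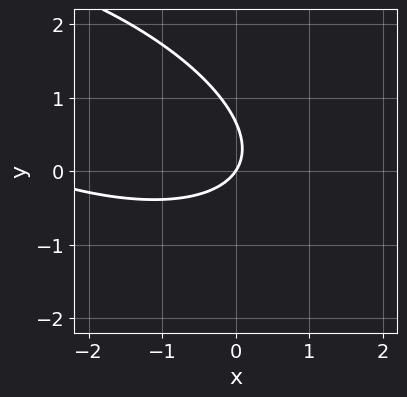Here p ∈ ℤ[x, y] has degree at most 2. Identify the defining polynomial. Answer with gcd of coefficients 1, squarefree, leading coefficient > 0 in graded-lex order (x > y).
1. The degree is 2 — no degree-1 curve has this shape.
2. From the axis intercepts and sections: it meets the x-axis at x = 0 (among the integer gridlines); it meets the y-axis at y = 0 (among the integer gridlines).
3. Putting this together gives p.

x^2 + 2*x*y + 3*y^2 + 3*x - 2*y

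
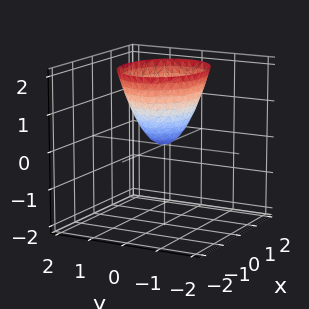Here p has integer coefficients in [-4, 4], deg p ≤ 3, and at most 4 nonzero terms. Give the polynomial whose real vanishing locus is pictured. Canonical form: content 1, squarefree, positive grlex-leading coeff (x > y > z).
2*x^2 + 3*y^2 - 2*z

The degree is 2 — a single bowl opening along one axis; a quadric.
Symmetries: mirror symmetry y ↦ −y ⇒ only even powers of y; the x ↦ −x reflection is a symmetry, so x appears only in even powers.
Checking where it meets the axes: one y-axis crossing is at y = 0; one z-axis crossing is at z = 0; it meets the x-axis at x = 0 (among the integer gridlines).
Assembling these constraints gives the stated polynomial.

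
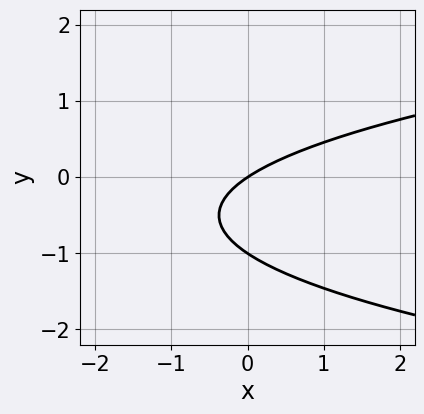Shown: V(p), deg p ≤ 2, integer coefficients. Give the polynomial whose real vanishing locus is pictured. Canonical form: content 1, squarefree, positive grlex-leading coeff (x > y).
3*y^2 - 2*x + 3*y

First, deg p = 2. No degree-1 curve has this shape.
Then, from the visible intercepts: among the integer gridlines, it crosses the y-axis at y ∈ {-1, 0}; it meets the x-axis at x = 0 (among the integer gridlines).
Finally, matching integer coefficients to the picture gives p.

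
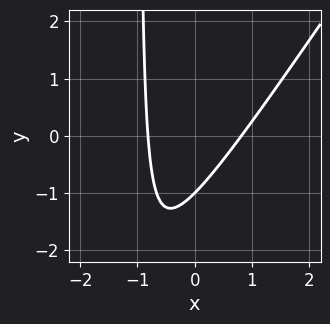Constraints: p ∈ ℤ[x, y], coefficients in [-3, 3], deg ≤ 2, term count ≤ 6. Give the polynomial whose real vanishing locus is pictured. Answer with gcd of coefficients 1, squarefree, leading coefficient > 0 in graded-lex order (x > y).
3*x^2 - 2*x*y - 2*y - 2

(a) deg p = 2. The shape is more complex than any degree-1 curve.
(b) Against the integer gridlines: it meets the y-axis at y = -1 (among the integer gridlines).
(c) Solving for integer coefficients yields p as stated.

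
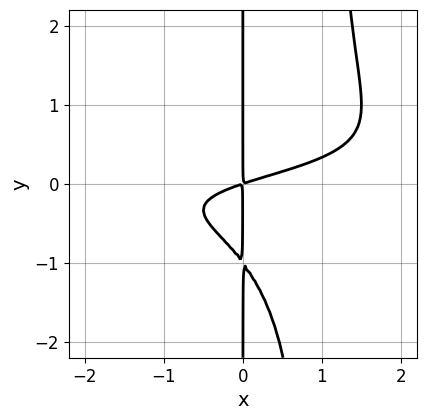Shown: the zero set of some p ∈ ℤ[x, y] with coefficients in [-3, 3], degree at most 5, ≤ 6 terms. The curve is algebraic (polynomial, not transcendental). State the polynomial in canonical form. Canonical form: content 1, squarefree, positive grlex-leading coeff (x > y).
First, the degree is 4 — the shape is more complex than any degree-3 curve.
Next, against the integer gridlines: every point of the y-axis in the box is on the curve.
Finally, solving for integer coefficients yields p as stated.

3*x^2*y^2 - 3*x*y^2 + x^2 - 3*x*y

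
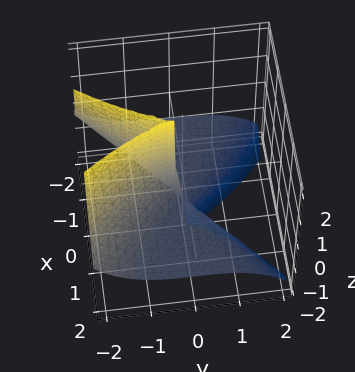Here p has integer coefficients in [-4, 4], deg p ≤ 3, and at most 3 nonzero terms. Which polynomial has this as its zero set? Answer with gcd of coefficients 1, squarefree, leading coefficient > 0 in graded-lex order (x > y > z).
(a) The degree is 3 — no degree-2 surface has this shape.
(b) Checking where it meets the axes: it crosses the y-axis at the gridline y = 0; it meets the x-axis at x = 0 (among the integer gridlines).
(c) Matching integer coefficients to the picture gives p.

3*x^2*z + y^3 + 3*x^2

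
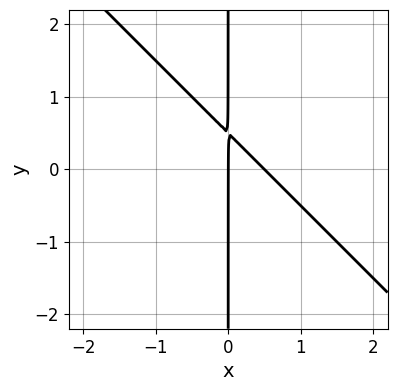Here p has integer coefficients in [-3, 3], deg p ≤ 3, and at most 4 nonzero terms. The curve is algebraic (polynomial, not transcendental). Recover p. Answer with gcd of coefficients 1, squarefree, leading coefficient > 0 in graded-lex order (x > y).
1. Degree: the shape is more complex than any degree-1 curve, so deg p = 2.
2. Observable constraints: it crosses the x-axis at the gridline x = 0; the visible y-axis segment lies entirely on the curve.
3. These observations pin down the coefficients.

2*x^2 + 2*x*y - x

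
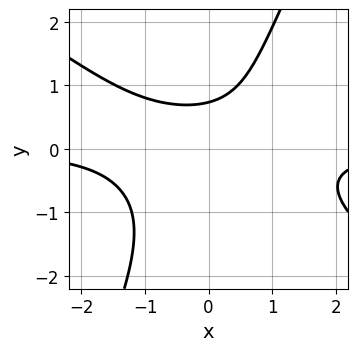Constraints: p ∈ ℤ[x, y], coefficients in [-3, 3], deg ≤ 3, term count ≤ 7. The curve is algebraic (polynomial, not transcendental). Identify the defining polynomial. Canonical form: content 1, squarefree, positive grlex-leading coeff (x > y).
3*x^2*y + 3*x*y^2 - 2*y^3 - 3*y + 3

deg p = 3.
Observable constraints: the curve avoids every integer x-axis point in the box.
Matching integer coefficients to the picture gives p.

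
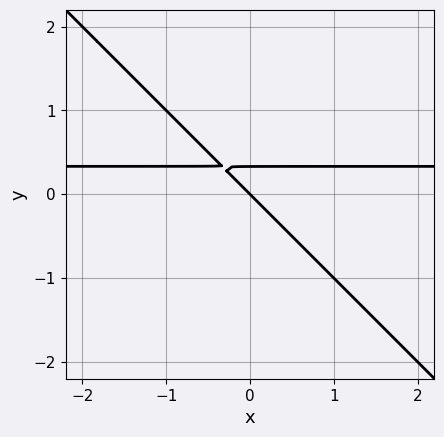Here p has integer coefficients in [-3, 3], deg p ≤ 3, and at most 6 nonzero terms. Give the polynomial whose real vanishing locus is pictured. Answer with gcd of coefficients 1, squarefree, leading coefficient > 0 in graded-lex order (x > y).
First, degree: no degree-1 curve has this shape, so deg p = 2.
Then, against the integer gridlines: it crosses the y-axis at the gridline y = 0; one x-axis crossing is at x = 0.
Finally, putting this together gives p.

3*x*y + 3*y^2 - x - y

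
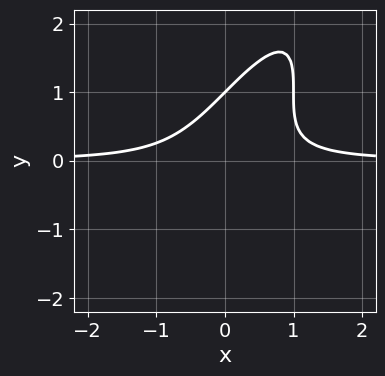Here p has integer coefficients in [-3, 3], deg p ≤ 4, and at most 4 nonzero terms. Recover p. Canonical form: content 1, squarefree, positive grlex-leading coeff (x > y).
3*x^2*y - 3*x*y^2 + y^3 - 1

First, deg p = 3. The shape is more complex than any degree-2 curve.
Next, checking where it meets the axes: it meets the y-axis at y = 1 (among the integer gridlines); it misses every integer gridline on the x-axis.
Finally, solving for integer coefficients yields p as stated.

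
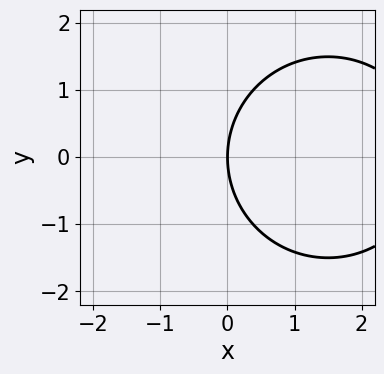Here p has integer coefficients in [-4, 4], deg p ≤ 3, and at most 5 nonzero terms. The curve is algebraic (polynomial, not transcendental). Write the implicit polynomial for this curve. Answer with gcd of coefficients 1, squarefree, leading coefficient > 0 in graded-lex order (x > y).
(a) The degree is 2 — no degree-1 curve has this shape.
(b) Symmetries: the y ↦ −y reflection is a symmetry, so y appears only in even powers.
(c) Reading off the gridlines: it meets the x-axis at x = 0 (among the integer gridlines); one y-axis crossing is at y = 0.
(d) Matching integer coefficients to the picture gives p.

x^2 + y^2 - 3*x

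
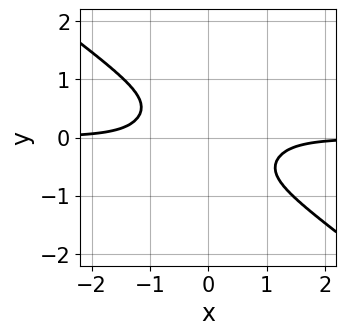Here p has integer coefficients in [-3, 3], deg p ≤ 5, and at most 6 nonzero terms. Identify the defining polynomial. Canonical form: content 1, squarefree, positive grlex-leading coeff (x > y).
2*x^3*y + x^2*y^2 + 3*y^4 + 1

1. deg p = 4. No degree-3 curve has this shape.
2. Reading off the gridlines: the curve avoids every integer y-axis point in the box; the curve avoids every integer x-axis point in the box.
3. Fitting integer coefficients to these (and the overall shape) gives p.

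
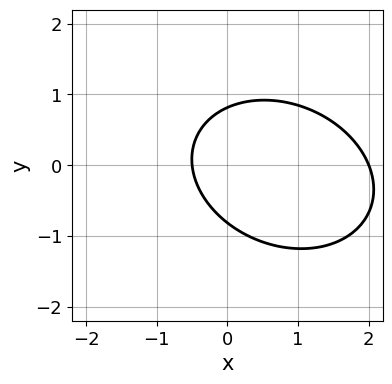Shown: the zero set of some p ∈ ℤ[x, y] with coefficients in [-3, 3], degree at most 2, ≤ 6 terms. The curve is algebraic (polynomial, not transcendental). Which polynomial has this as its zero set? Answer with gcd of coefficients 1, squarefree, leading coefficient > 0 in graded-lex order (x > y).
2*x^2 + x*y + 3*y^2 - 3*x - 2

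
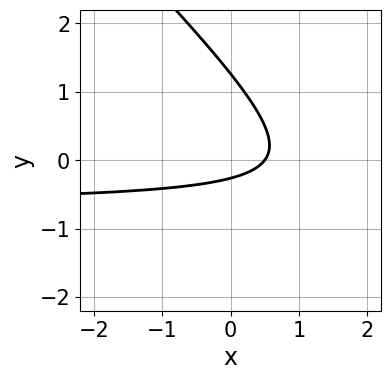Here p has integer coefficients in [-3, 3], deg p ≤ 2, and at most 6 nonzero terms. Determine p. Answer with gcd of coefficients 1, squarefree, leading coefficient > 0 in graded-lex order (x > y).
3*x*y + 3*y^2 + 2*x - 3*y - 1

1. deg p = 2. No degree-1 curve has this shape.
2. Solving for integer coefficients yields p as stated.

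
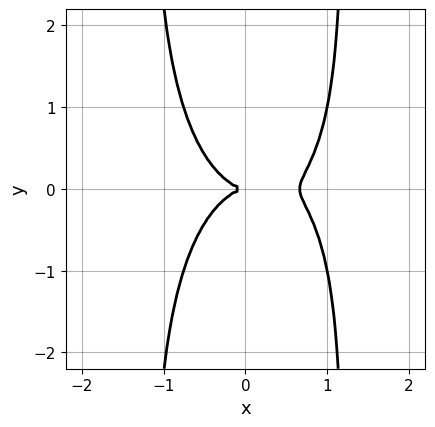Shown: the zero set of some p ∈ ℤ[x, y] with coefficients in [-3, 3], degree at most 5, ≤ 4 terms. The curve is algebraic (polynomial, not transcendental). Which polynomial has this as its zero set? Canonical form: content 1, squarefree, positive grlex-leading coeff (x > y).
1. Degree: no degree-3 curve has this shape, so deg p = 4.
2. Symmetries: mirror symmetry y ↦ −y ⇒ only even powers of y.
3. Checking where it meets the axes: one x-axis crossing is at x = 0; it crosses the y-axis at the gridline y = 0.
4. These observations pin down the coefficients.

3*x^4 + 2*x^2*y^2 - 2*x^3 - 3*y^2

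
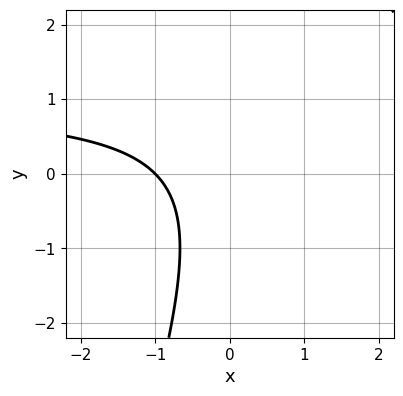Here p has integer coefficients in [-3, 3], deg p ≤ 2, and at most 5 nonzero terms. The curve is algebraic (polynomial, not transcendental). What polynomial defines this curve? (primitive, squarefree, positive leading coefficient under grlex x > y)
3*x*y - y^2 - 3*x - 3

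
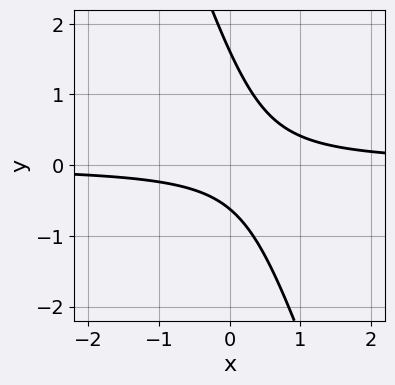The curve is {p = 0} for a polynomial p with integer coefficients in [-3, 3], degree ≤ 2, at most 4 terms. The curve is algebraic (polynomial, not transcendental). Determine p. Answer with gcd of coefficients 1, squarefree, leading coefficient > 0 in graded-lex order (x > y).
1. Degree: no degree-1 curve has this shape, so deg p = 2.
2. From the axis intercepts and sections: it misses every integer gridline on the x-axis.
3. Together with the visible shape, these determine p as stated.

3*x*y + y^2 - y - 1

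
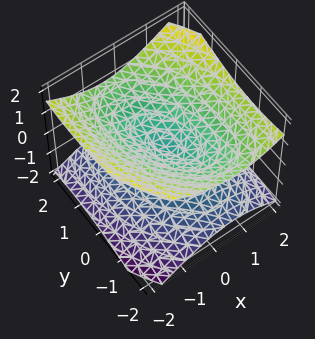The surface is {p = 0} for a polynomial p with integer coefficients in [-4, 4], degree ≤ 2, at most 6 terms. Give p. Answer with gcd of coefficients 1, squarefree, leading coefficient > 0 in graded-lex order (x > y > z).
2*x^2 + x*y + y^2 - 3*z^2

(a) I count 2 distinct pieces.
(b) deg p = 2.
(c) From the visible intercepts: one y-axis crossing is at y = 0; it meets the x-axis at x = 0 (among the integer gridlines); one z-axis crossing is at z = 0.
(d) Assembling these constraints gives the stated polynomial.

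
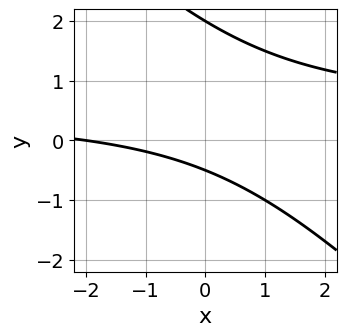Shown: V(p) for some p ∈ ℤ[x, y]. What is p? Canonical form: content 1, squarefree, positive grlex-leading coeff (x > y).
2*x*y + 2*y^2 - x - 3*y - 2

1. Degree: a generic line meets the curve in up to 2 points, so deg p = 2.
2. From the axis intercepts and sections: it meets the y-axis at y = 2 (among the integer gridlines); it meets the x-axis at x = -2 (among the integer gridlines).
3. Assembling these constraints gives the stated polynomial.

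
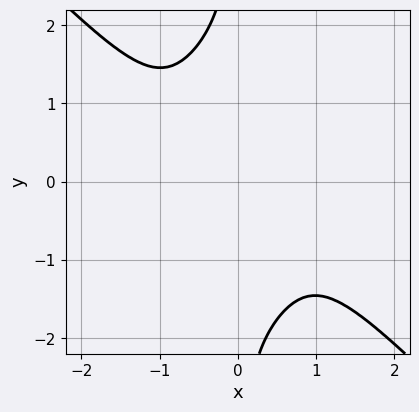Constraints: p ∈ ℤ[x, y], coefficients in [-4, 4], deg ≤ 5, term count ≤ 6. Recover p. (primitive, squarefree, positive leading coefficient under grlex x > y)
1. Degree: the shape is more complex than any degree-3 curve, so deg p = 4.
2. From the axis intercepts and sections: no x-intercept at any integer in the box; the curve avoids every integer y-axis point in the box.
3. Solving for integer coefficients yields p as stated.

3*x^4 + 2*x^3*y + x*y^3 + 3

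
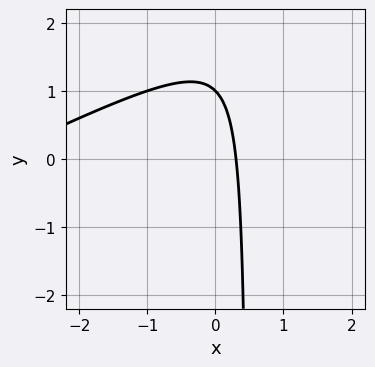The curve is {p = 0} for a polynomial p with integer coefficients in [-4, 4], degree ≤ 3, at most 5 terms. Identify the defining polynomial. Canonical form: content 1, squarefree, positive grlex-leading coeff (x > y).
(a) The degree is 2 — a generic line meets the curve in up to 2 points.
(b) Against the integer gridlines: it crosses the y-axis at the gridline y = 1.
(c) Fitting integer coefficients to these (and the overall shape) gives p.

x^2 - 2*x*y + 3*x + y - 1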